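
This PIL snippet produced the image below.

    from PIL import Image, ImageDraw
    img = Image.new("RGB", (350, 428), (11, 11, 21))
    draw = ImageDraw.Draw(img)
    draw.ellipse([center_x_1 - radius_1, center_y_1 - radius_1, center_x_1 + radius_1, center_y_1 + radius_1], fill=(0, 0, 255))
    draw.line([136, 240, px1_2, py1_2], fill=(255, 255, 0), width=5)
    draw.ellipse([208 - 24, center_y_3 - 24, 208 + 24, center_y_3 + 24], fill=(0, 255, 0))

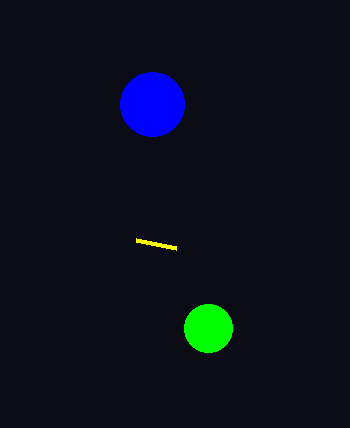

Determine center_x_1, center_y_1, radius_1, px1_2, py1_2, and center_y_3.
center_x_1 = 152; center_y_1 = 104; radius_1 = 32; px1_2 = 176; py1_2 = 248; center_y_3 = 328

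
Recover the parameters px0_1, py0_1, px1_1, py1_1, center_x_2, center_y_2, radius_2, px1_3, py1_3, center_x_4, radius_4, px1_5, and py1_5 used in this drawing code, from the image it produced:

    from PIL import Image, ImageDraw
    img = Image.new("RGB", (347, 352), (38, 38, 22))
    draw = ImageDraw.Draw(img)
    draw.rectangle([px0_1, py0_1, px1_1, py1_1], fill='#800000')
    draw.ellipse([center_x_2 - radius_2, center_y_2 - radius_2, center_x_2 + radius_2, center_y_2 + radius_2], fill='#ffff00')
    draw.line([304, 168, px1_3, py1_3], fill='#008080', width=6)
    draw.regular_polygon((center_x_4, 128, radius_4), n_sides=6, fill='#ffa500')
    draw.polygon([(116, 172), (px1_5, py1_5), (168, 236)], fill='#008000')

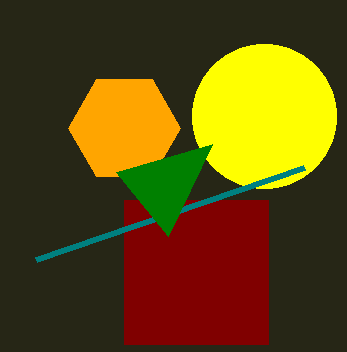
px0_1 = 124; py0_1 = 200; px1_1 = 268; py1_1 = 344; center_x_2 = 264; center_y_2 = 116; radius_2 = 72; px1_3 = 36; py1_3 = 260; center_x_4 = 124; radius_4 = 56; px1_5 = 212; py1_5 = 144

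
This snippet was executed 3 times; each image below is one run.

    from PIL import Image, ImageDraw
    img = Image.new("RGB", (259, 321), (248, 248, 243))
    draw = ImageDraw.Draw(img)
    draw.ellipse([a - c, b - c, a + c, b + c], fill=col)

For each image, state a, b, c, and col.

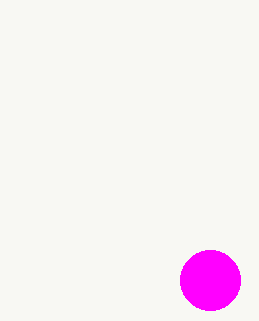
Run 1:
a = 210, b = 280, c = 30, col = 'magenta'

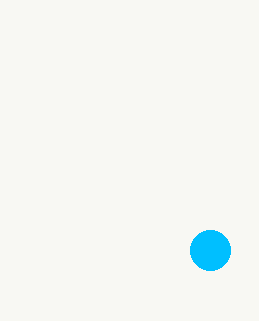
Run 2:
a = 210; b = 250; c = 20; col = 'deepskyblue'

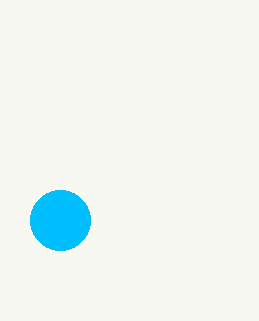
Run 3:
a = 60, b = 220, c = 30, col = 'deepskyblue'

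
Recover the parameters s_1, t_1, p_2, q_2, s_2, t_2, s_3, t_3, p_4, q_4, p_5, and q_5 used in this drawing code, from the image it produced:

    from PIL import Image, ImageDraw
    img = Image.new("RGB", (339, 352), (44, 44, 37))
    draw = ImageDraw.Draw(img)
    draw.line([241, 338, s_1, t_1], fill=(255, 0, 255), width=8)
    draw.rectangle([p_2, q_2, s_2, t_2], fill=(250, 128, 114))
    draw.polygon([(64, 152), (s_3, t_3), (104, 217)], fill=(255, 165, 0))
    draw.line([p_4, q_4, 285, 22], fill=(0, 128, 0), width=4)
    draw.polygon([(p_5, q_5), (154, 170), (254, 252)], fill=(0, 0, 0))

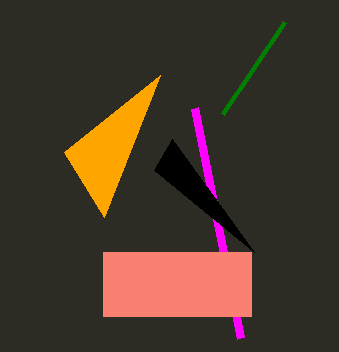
s_1 = 195, t_1 = 108, p_2 = 103, q_2 = 252, s_2 = 251, t_2 = 316, s_3 = 160, t_3 = 75, p_4 = 223, q_4 = 114, p_5 = 172, q_5 = 139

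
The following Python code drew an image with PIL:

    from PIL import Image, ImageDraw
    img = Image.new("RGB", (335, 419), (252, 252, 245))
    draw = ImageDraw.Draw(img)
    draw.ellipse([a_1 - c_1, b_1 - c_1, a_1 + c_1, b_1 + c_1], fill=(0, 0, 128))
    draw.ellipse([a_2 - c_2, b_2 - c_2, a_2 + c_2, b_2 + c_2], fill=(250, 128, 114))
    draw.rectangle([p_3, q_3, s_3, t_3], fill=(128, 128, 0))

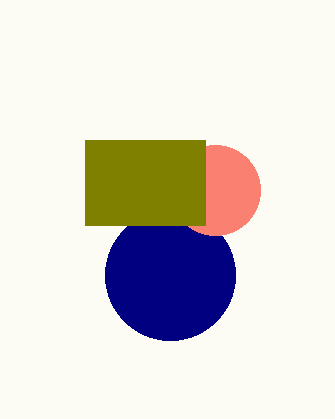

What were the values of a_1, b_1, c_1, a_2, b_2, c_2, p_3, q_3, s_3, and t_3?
a_1 = 170; b_1 = 275; c_1 = 65; a_2 = 215; b_2 = 190; c_2 = 45; p_3 = 85; q_3 = 140; s_3 = 205; t_3 = 225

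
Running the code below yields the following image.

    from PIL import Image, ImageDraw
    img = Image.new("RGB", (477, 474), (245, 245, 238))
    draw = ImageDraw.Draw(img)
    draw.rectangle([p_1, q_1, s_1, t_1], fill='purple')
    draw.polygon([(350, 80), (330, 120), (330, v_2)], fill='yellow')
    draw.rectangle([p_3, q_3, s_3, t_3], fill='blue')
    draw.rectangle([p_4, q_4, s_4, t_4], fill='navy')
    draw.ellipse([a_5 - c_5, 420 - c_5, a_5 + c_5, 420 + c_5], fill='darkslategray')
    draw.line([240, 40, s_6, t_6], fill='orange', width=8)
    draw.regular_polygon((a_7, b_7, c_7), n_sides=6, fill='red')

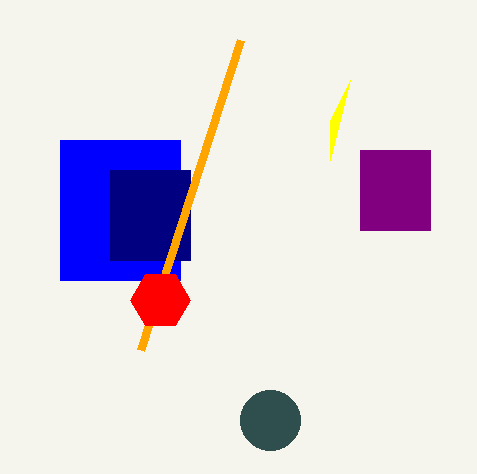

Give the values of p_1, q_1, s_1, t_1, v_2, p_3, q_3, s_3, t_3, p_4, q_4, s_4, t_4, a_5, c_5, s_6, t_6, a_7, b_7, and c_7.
p_1 = 360
q_1 = 150
s_1 = 430
t_1 = 230
v_2 = 160
p_3 = 60
q_3 = 140
s_3 = 180
t_3 = 280
p_4 = 110
q_4 = 170
s_4 = 190
t_4 = 260
a_5 = 270
c_5 = 30
s_6 = 140
t_6 = 350
a_7 = 160
b_7 = 300
c_7 = 30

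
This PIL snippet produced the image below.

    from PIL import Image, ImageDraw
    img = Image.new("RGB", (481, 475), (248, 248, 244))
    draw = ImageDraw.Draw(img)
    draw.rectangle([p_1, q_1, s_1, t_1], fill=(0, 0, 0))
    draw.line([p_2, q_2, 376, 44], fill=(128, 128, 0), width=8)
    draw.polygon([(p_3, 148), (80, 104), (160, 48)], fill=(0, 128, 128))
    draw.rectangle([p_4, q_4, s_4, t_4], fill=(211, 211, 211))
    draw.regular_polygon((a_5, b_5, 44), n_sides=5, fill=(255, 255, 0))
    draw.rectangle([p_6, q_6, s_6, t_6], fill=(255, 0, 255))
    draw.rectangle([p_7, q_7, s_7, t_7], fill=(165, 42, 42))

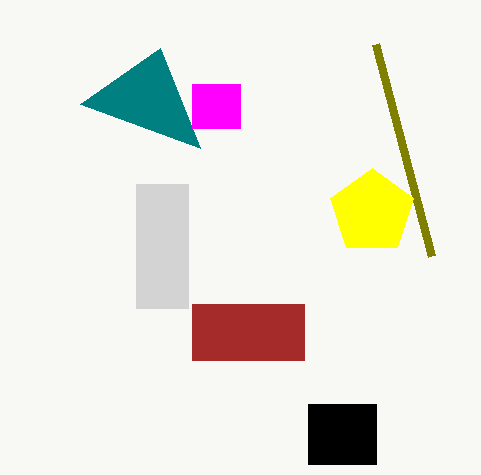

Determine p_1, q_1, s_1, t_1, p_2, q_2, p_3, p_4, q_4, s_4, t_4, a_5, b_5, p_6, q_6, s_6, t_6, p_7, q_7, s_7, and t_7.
p_1 = 308
q_1 = 404
s_1 = 376
t_1 = 464
p_2 = 432
q_2 = 256
p_3 = 200
p_4 = 136
q_4 = 184
s_4 = 188
t_4 = 308
a_5 = 372
b_5 = 212
p_6 = 192
q_6 = 84
s_6 = 240
t_6 = 128
p_7 = 192
q_7 = 304
s_7 = 304
t_7 = 360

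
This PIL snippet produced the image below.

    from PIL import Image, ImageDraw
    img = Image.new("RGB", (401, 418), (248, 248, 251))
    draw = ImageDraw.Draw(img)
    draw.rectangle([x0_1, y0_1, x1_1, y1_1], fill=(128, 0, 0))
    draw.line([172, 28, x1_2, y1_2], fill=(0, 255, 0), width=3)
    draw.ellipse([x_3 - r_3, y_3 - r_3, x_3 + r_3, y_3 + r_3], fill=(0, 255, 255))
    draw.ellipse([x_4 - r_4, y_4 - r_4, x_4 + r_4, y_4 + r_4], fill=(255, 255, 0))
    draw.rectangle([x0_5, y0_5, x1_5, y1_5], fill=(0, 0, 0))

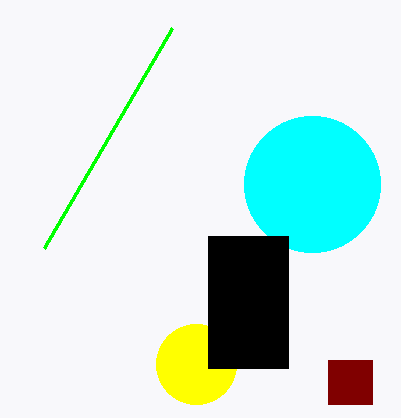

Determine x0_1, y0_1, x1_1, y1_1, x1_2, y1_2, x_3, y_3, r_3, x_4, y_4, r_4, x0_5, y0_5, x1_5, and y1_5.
x0_1 = 328
y0_1 = 360
x1_1 = 372
y1_1 = 404
x1_2 = 44
y1_2 = 248
x_3 = 312
y_3 = 184
r_3 = 68
x_4 = 196
y_4 = 364
r_4 = 40
x0_5 = 208
y0_5 = 236
x1_5 = 288
y1_5 = 368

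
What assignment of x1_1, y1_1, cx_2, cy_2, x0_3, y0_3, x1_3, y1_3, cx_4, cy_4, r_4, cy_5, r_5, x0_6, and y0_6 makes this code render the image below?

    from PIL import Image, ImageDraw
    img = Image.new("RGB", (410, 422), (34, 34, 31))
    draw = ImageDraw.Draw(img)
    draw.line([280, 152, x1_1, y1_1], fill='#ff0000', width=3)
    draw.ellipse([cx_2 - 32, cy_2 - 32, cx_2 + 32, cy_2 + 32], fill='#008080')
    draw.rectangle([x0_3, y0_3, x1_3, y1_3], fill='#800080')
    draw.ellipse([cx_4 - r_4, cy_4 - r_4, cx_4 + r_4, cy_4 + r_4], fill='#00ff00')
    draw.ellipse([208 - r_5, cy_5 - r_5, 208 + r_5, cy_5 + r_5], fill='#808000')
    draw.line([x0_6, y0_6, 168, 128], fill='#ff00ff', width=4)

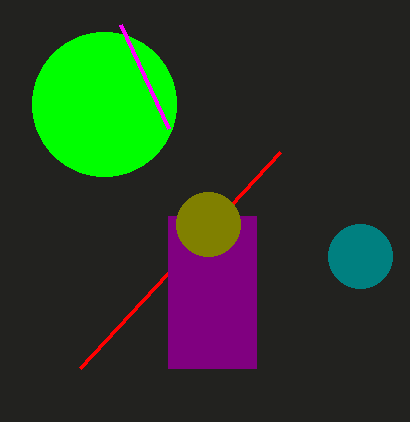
x1_1 = 80, y1_1 = 368, cx_2 = 360, cy_2 = 256, x0_3 = 168, y0_3 = 216, x1_3 = 256, y1_3 = 368, cx_4 = 104, cy_4 = 104, r_4 = 72, cy_5 = 224, r_5 = 32, x0_6 = 120, y0_6 = 24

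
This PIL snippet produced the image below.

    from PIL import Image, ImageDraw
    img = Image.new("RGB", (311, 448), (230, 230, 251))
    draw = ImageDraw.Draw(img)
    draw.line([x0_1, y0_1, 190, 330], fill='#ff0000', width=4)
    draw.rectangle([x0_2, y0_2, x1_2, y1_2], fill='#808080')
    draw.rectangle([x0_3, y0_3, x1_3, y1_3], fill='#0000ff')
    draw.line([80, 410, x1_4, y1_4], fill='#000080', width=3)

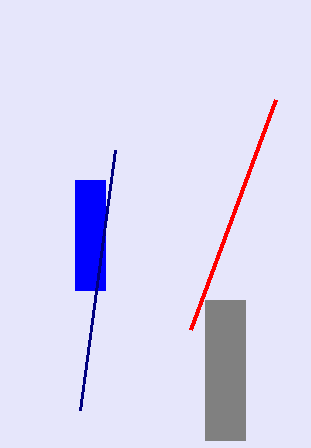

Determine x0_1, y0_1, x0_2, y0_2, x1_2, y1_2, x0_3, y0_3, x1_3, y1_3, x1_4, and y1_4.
x0_1 = 275; y0_1 = 100; x0_2 = 205; y0_2 = 300; x1_2 = 245; y1_2 = 440; x0_3 = 75; y0_3 = 180; x1_3 = 105; y1_3 = 290; x1_4 = 115; y1_4 = 150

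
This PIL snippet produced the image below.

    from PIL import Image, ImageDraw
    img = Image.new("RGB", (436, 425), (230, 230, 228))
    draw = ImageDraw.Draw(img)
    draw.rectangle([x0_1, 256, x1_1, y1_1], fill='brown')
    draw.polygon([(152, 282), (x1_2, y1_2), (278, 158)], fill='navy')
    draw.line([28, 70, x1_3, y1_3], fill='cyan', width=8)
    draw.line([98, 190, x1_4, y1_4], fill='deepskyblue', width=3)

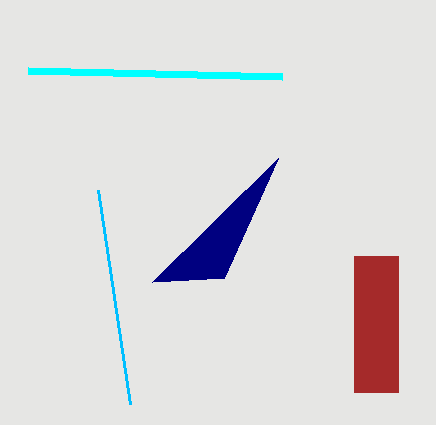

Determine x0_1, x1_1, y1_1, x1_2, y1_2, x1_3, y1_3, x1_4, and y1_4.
x0_1 = 354; x1_1 = 398; y1_1 = 392; x1_2 = 224; y1_2 = 278; x1_3 = 282; y1_3 = 76; x1_4 = 130; y1_4 = 404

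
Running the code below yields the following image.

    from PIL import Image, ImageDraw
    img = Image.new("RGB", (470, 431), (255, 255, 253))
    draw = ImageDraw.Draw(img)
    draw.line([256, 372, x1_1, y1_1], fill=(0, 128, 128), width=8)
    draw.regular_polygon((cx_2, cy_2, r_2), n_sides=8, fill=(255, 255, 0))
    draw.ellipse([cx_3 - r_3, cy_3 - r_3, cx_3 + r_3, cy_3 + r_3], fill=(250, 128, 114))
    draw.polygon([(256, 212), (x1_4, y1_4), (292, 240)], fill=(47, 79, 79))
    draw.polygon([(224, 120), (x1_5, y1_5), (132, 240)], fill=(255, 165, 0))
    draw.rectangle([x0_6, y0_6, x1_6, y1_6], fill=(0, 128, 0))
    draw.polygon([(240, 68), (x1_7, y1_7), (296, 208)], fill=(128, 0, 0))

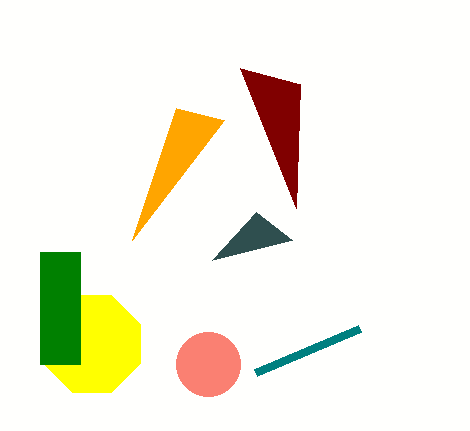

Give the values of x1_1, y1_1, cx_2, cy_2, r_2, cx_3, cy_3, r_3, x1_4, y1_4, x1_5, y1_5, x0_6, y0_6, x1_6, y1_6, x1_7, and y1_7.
x1_1 = 360, y1_1 = 328, cx_2 = 92, cy_2 = 344, r_2 = 52, cx_3 = 208, cy_3 = 364, r_3 = 32, x1_4 = 212, y1_4 = 260, x1_5 = 176, y1_5 = 108, x0_6 = 40, y0_6 = 252, x1_6 = 80, y1_6 = 364, x1_7 = 300, y1_7 = 84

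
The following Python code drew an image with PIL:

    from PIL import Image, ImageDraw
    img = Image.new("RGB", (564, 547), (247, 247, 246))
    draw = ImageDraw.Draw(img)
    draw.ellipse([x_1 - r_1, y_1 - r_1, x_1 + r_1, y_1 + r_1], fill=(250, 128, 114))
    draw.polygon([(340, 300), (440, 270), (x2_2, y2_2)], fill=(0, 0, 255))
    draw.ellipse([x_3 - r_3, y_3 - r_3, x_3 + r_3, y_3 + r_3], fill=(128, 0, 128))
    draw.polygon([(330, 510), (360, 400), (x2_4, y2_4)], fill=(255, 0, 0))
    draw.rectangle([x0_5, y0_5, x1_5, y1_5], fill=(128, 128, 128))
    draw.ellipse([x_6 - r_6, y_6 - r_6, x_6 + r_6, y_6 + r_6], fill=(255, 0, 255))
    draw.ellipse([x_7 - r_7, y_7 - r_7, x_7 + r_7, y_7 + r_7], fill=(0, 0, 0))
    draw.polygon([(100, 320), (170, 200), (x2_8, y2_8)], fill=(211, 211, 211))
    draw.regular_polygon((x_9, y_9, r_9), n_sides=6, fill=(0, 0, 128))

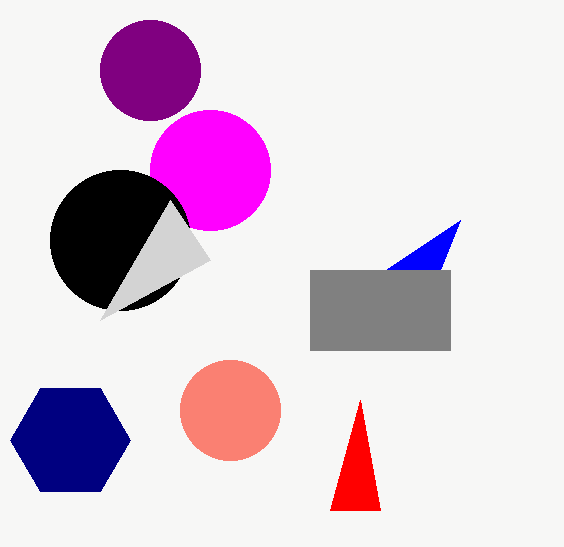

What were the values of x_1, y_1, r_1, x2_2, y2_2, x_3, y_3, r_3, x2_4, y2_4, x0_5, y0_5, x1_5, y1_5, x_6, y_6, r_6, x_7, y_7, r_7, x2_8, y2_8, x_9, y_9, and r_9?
x_1 = 230
y_1 = 410
r_1 = 50
x2_2 = 460
y2_2 = 220
x_3 = 150
y_3 = 70
r_3 = 50
x2_4 = 380
y2_4 = 510
x0_5 = 310
y0_5 = 270
x1_5 = 450
y1_5 = 350
x_6 = 210
y_6 = 170
r_6 = 60
x_7 = 120
y_7 = 240
r_7 = 70
x2_8 = 210
y2_8 = 260
x_9 = 70
y_9 = 440
r_9 = 60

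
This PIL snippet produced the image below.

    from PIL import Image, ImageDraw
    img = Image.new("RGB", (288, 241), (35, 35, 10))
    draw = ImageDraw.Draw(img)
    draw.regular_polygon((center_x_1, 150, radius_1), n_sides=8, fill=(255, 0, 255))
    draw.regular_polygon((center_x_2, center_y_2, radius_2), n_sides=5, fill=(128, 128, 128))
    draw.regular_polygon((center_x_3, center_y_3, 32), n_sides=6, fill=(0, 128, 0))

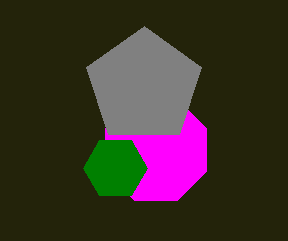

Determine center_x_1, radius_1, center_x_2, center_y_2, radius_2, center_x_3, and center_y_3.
center_x_1 = 156, radius_1 = 55, center_x_2 = 144, center_y_2 = 86, radius_2 = 60, center_x_3 = 115, center_y_3 = 168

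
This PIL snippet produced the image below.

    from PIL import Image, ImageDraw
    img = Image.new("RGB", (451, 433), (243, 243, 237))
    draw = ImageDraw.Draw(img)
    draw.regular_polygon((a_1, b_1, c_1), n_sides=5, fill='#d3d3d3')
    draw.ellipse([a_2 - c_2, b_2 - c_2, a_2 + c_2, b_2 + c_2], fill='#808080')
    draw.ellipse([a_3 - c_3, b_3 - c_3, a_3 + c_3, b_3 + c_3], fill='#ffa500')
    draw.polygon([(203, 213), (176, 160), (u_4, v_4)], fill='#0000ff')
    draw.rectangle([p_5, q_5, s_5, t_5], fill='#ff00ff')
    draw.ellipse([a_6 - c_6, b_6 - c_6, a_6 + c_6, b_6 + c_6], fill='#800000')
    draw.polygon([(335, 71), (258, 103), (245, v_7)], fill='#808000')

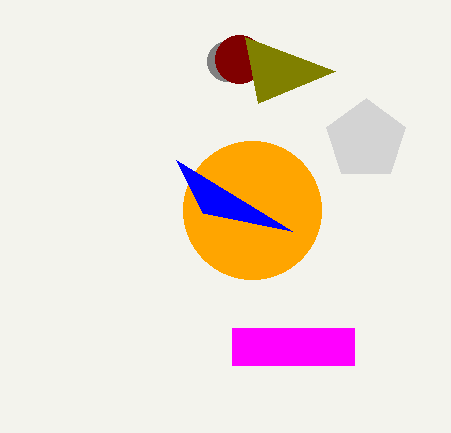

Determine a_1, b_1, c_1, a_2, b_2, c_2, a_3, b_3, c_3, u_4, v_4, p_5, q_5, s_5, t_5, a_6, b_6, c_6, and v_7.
a_1 = 366, b_1 = 140, c_1 = 42, a_2 = 227, b_2 = 61, c_2 = 20, a_3 = 252, b_3 = 210, c_3 = 69, u_4 = 292, v_4 = 231, p_5 = 232, q_5 = 328, s_5 = 354, t_5 = 365, a_6 = 239, b_6 = 59, c_6 = 24, v_7 = 37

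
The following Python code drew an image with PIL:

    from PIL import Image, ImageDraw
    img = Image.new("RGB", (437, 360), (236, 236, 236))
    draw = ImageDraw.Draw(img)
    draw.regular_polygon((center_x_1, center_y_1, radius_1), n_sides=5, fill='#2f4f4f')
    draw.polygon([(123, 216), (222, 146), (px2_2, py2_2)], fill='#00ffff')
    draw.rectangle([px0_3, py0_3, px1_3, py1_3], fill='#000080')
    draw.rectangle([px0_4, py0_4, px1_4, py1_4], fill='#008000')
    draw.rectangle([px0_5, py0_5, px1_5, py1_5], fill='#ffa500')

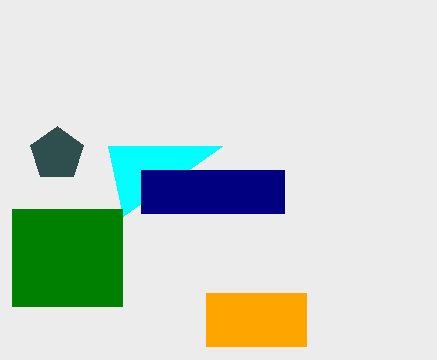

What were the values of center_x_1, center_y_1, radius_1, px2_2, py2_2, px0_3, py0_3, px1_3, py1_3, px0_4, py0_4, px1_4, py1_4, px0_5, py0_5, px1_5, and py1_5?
center_x_1 = 57
center_y_1 = 154
radius_1 = 28
px2_2 = 108
py2_2 = 146
px0_3 = 141
py0_3 = 170
px1_3 = 284
py1_3 = 213
px0_4 = 12
py0_4 = 209
px1_4 = 122
py1_4 = 306
px0_5 = 206
py0_5 = 293
px1_5 = 306
py1_5 = 346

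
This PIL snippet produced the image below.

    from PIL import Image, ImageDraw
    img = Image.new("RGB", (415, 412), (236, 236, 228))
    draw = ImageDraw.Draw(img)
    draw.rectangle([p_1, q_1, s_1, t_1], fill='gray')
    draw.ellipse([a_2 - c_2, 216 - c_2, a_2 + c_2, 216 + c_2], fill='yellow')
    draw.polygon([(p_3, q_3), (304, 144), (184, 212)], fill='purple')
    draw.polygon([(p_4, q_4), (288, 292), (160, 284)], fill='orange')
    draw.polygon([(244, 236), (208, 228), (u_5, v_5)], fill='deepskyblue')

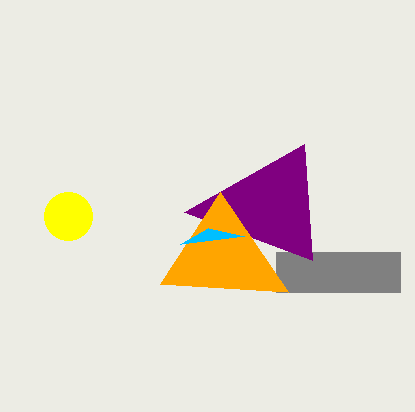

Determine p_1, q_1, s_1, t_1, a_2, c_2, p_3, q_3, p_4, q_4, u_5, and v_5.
p_1 = 276, q_1 = 252, s_1 = 400, t_1 = 292, a_2 = 68, c_2 = 24, p_3 = 312, q_3 = 260, p_4 = 220, q_4 = 192, u_5 = 180, v_5 = 244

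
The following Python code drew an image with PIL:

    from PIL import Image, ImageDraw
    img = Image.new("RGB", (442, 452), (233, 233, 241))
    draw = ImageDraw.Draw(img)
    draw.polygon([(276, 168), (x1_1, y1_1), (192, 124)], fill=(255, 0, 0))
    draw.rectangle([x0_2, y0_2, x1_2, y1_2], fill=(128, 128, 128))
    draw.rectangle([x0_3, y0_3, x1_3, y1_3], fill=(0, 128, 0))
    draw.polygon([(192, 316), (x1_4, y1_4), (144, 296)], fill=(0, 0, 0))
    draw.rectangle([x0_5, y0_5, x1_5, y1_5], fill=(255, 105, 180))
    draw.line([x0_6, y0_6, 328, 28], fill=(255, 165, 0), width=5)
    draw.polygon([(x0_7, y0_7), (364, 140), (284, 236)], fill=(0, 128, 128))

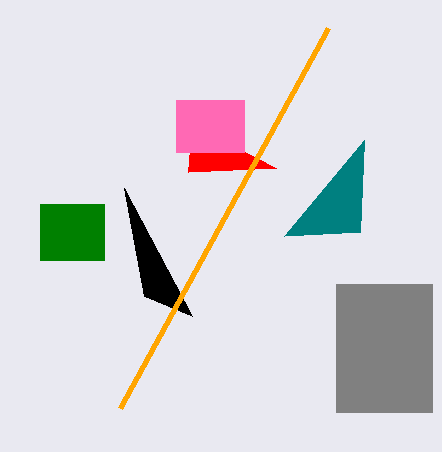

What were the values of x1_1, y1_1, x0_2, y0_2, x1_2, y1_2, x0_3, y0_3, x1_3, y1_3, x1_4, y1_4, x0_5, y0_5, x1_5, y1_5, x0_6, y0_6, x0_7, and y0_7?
x1_1 = 188
y1_1 = 172
x0_2 = 336
y0_2 = 284
x1_2 = 432
y1_2 = 412
x0_3 = 40
y0_3 = 204
x1_3 = 104
y1_3 = 260
x1_4 = 124
y1_4 = 188
x0_5 = 176
y0_5 = 100
x1_5 = 244
y1_5 = 152
x0_6 = 120
y0_6 = 408
x0_7 = 360
y0_7 = 232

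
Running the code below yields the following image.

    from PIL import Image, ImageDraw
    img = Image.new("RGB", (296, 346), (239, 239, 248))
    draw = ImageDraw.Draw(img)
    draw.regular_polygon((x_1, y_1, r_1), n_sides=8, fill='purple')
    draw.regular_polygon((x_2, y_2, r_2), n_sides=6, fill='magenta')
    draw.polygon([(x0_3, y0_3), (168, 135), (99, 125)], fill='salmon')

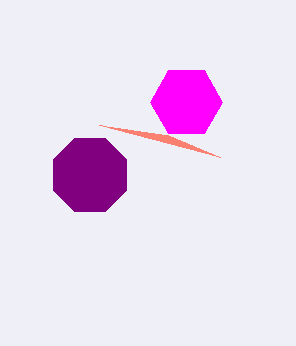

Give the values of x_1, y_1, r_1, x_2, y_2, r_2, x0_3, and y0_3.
x_1 = 90, y_1 = 175, r_1 = 40, x_2 = 186, y_2 = 102, r_2 = 36, x0_3 = 220, y0_3 = 157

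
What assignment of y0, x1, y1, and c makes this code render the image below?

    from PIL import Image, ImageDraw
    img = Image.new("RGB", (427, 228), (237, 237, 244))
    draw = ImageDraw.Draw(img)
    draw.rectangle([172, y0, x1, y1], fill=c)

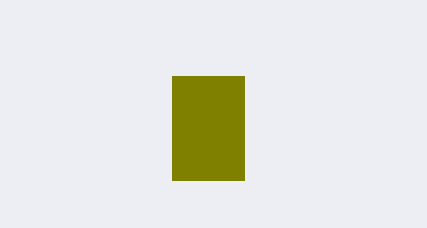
y0 = 76
x1 = 244
y1 = 180
c = 'olive'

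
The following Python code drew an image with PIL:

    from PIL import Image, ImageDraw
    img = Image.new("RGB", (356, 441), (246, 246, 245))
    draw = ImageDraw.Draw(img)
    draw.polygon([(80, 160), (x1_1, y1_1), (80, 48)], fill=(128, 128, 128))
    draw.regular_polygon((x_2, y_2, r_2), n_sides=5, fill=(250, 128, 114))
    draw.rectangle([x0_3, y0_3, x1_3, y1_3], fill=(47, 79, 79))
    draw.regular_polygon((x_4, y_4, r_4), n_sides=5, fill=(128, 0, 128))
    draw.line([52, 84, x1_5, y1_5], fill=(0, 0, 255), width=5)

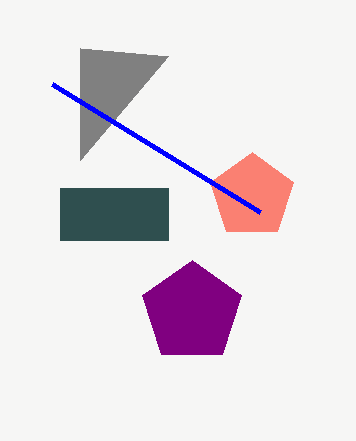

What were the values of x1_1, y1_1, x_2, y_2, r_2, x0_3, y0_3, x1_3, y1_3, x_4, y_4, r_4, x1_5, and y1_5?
x1_1 = 168, y1_1 = 56, x_2 = 252, y_2 = 196, r_2 = 44, x0_3 = 60, y0_3 = 188, x1_3 = 168, y1_3 = 240, x_4 = 192, y_4 = 312, r_4 = 52, x1_5 = 260, y1_5 = 212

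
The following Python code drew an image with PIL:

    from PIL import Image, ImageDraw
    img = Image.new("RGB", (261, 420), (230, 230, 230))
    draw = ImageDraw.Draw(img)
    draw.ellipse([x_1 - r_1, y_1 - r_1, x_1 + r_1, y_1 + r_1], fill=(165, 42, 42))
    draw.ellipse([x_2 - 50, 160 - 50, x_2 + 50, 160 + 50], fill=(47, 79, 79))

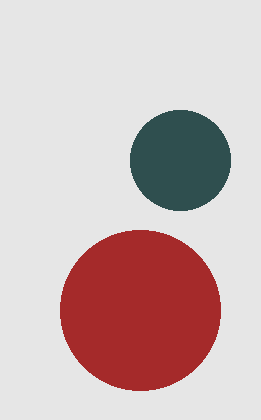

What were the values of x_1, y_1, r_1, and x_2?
x_1 = 140
y_1 = 310
r_1 = 80
x_2 = 180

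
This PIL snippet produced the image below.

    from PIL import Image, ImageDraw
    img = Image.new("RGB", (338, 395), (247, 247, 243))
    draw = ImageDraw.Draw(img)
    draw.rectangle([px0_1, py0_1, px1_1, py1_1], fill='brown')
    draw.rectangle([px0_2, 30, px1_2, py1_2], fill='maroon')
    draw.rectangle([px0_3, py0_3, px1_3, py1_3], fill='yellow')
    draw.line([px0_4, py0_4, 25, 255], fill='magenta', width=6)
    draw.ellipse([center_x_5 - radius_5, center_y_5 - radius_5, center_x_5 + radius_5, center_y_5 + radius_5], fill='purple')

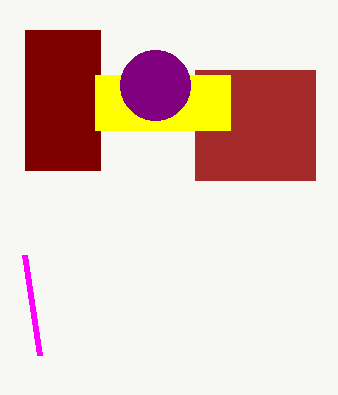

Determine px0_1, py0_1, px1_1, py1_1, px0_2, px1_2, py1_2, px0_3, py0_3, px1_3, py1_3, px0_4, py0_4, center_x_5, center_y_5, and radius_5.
px0_1 = 195
py0_1 = 70
px1_1 = 315
py1_1 = 180
px0_2 = 25
px1_2 = 100
py1_2 = 170
px0_3 = 95
py0_3 = 75
px1_3 = 230
py1_3 = 130
px0_4 = 40
py0_4 = 355
center_x_5 = 155
center_y_5 = 85
radius_5 = 35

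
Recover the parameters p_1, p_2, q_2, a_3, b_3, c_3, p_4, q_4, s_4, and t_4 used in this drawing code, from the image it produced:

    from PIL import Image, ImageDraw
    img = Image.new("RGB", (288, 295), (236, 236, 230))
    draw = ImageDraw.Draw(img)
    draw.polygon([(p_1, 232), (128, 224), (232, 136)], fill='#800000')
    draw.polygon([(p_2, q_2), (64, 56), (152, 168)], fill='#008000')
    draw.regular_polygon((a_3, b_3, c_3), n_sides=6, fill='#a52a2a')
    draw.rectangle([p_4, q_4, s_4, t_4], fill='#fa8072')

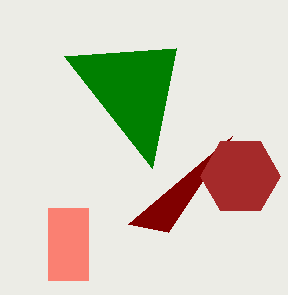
p_1 = 168, p_2 = 176, q_2 = 48, a_3 = 240, b_3 = 176, c_3 = 40, p_4 = 48, q_4 = 208, s_4 = 88, t_4 = 280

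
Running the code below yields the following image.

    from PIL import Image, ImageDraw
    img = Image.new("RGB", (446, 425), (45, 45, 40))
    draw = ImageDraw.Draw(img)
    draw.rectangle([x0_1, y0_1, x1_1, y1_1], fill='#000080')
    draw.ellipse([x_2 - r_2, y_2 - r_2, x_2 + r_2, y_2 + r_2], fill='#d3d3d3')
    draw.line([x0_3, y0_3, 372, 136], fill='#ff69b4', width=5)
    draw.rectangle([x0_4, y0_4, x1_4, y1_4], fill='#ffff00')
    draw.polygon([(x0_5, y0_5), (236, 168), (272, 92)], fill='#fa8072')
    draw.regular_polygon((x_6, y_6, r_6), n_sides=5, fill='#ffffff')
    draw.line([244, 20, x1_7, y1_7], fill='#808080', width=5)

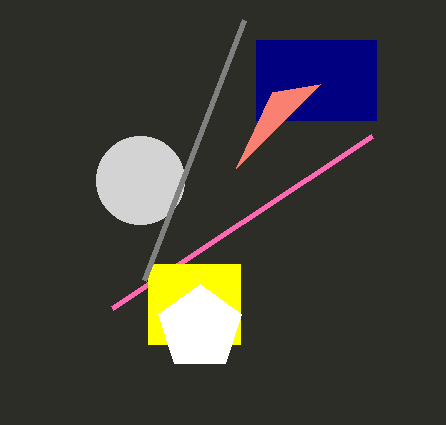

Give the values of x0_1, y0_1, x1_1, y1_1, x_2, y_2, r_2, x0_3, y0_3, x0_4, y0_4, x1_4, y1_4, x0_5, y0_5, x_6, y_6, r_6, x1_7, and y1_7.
x0_1 = 256; y0_1 = 40; x1_1 = 376; y1_1 = 120; x_2 = 140; y_2 = 180; r_2 = 44; x0_3 = 112; y0_3 = 308; x0_4 = 148; y0_4 = 264; x1_4 = 240; y1_4 = 344; x0_5 = 320; y0_5 = 84; x_6 = 200; y_6 = 328; r_6 = 44; x1_7 = 144; y1_7 = 280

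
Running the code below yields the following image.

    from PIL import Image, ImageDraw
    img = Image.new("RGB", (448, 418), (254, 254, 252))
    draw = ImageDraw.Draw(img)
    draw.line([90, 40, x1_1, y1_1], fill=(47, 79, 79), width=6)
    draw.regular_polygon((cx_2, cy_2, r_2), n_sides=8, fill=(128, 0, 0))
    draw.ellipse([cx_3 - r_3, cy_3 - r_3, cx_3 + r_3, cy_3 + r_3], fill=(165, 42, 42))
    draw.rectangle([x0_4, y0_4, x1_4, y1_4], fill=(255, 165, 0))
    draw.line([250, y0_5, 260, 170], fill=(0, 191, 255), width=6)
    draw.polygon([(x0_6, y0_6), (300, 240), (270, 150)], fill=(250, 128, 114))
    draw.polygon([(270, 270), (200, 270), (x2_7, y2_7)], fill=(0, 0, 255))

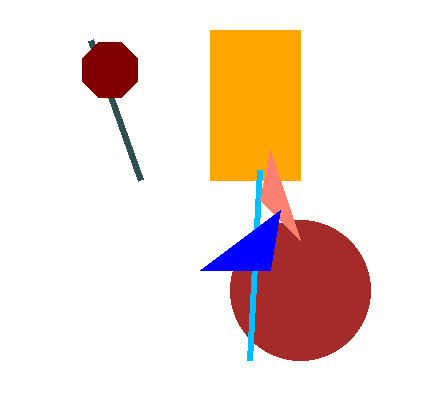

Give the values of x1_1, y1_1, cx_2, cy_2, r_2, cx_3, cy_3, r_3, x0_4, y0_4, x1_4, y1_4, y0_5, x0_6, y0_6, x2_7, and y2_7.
x1_1 = 140
y1_1 = 180
cx_2 = 110
cy_2 = 70
r_2 = 30
cx_3 = 300
cy_3 = 290
r_3 = 70
x0_4 = 210
y0_4 = 30
x1_4 = 300
y1_4 = 180
y0_5 = 360
x0_6 = 260
y0_6 = 200
x2_7 = 280
y2_7 = 210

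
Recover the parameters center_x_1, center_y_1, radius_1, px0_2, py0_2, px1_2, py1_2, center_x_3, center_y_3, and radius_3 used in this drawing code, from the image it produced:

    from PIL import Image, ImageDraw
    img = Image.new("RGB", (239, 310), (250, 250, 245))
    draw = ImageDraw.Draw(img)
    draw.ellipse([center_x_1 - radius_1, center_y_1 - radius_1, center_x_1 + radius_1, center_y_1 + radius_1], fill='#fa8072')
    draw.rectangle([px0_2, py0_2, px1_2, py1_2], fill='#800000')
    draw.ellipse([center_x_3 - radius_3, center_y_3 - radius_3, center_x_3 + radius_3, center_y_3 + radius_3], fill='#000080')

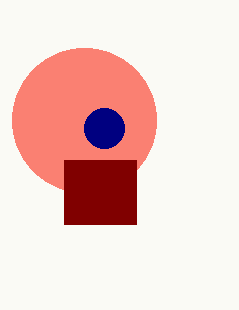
center_x_1 = 84, center_y_1 = 120, radius_1 = 72, px0_2 = 64, py0_2 = 160, px1_2 = 136, py1_2 = 224, center_x_3 = 104, center_y_3 = 128, radius_3 = 20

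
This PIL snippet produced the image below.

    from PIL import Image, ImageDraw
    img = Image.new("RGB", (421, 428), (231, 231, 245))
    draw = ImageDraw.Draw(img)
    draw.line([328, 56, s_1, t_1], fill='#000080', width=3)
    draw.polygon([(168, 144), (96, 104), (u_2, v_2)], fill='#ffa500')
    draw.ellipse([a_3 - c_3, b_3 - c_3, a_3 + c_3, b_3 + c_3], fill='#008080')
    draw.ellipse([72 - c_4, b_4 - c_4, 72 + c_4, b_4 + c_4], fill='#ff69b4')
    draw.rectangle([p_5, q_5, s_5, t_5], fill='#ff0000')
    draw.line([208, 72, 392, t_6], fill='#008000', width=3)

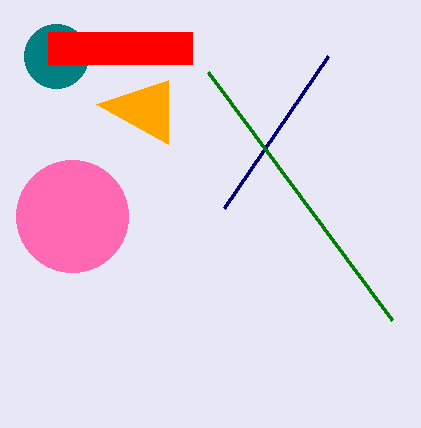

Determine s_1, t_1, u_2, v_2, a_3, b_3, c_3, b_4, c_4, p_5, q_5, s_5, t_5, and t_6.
s_1 = 224; t_1 = 208; u_2 = 168; v_2 = 80; a_3 = 56; b_3 = 56; c_3 = 32; b_4 = 216; c_4 = 56; p_5 = 48; q_5 = 32; s_5 = 192; t_5 = 64; t_6 = 320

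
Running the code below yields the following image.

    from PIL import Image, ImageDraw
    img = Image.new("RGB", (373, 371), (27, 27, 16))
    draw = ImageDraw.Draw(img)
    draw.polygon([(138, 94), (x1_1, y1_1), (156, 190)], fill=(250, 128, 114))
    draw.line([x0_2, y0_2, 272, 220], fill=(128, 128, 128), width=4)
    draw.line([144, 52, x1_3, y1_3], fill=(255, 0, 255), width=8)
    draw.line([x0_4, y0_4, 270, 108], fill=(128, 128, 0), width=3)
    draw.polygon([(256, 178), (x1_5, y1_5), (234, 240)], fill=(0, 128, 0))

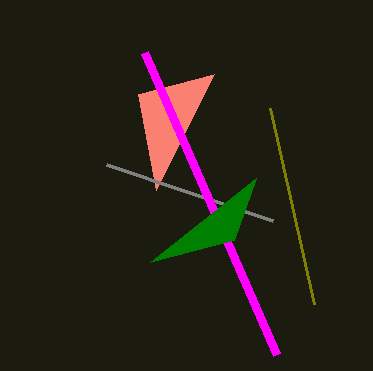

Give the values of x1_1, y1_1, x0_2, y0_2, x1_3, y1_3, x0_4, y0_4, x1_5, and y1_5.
x1_1 = 214; y1_1 = 74; x0_2 = 106; y0_2 = 164; x1_3 = 276; y1_3 = 354; x0_4 = 314; y0_4 = 304; x1_5 = 150; y1_5 = 262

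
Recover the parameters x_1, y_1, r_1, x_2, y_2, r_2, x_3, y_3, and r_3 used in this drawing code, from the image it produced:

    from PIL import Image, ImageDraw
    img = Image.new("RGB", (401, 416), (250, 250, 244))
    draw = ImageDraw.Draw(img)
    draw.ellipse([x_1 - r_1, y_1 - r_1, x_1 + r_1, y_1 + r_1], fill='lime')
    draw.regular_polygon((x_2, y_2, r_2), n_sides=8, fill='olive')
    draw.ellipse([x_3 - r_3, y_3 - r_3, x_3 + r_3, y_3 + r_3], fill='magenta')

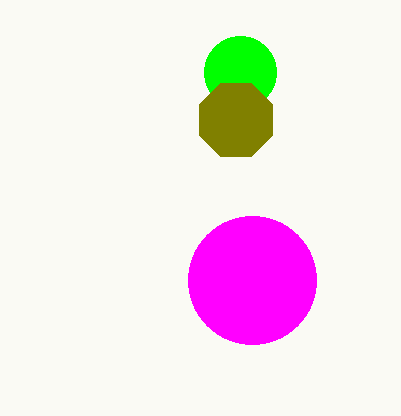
x_1 = 240; y_1 = 72; r_1 = 36; x_2 = 236; y_2 = 120; r_2 = 40; x_3 = 252; y_3 = 280; r_3 = 64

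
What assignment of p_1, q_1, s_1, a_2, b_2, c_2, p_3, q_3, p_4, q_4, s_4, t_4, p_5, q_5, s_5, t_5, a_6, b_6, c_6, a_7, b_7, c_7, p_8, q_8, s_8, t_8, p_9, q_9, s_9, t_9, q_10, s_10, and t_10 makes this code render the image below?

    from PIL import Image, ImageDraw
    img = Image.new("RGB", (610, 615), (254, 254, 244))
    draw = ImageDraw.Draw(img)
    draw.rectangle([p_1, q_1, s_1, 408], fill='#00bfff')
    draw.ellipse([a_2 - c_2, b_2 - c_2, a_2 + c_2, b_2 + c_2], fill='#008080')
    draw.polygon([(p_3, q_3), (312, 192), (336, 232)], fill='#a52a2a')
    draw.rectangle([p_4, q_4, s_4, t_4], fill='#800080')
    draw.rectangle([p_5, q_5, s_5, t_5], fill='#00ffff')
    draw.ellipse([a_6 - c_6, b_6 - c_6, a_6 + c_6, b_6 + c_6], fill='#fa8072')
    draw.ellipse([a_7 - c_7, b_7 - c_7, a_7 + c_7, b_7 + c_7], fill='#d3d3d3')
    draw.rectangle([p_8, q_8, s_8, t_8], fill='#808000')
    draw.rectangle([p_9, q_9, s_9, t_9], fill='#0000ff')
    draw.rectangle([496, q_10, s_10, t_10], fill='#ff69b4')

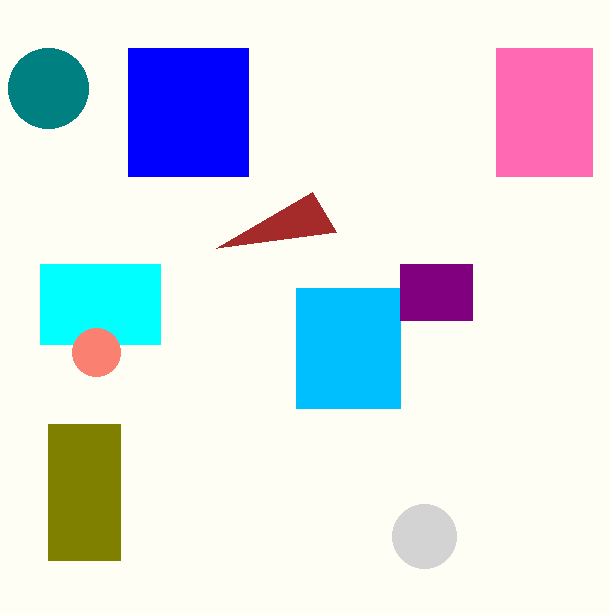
p_1 = 296, q_1 = 288, s_1 = 400, a_2 = 48, b_2 = 88, c_2 = 40, p_3 = 216, q_3 = 248, p_4 = 400, q_4 = 264, s_4 = 472, t_4 = 320, p_5 = 40, q_5 = 264, s_5 = 160, t_5 = 344, a_6 = 96, b_6 = 352, c_6 = 24, a_7 = 424, b_7 = 536, c_7 = 32, p_8 = 48, q_8 = 424, s_8 = 120, t_8 = 560, p_9 = 128, q_9 = 48, s_9 = 248, t_9 = 176, q_10 = 48, s_10 = 592, t_10 = 176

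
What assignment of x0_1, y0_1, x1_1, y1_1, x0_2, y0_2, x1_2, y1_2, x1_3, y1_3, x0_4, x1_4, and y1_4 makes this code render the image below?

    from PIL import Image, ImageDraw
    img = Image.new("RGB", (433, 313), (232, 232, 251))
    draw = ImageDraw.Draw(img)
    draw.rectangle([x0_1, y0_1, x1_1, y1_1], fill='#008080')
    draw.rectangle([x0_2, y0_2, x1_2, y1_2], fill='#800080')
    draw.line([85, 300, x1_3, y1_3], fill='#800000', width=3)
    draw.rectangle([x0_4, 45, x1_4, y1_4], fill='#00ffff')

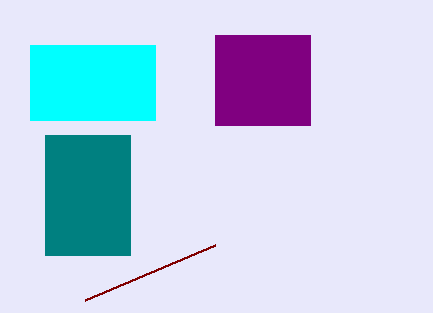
x0_1 = 45
y0_1 = 135
x1_1 = 130
y1_1 = 255
x0_2 = 215
y0_2 = 35
x1_2 = 310
y1_2 = 125
x1_3 = 215
y1_3 = 245
x0_4 = 30
x1_4 = 155
y1_4 = 120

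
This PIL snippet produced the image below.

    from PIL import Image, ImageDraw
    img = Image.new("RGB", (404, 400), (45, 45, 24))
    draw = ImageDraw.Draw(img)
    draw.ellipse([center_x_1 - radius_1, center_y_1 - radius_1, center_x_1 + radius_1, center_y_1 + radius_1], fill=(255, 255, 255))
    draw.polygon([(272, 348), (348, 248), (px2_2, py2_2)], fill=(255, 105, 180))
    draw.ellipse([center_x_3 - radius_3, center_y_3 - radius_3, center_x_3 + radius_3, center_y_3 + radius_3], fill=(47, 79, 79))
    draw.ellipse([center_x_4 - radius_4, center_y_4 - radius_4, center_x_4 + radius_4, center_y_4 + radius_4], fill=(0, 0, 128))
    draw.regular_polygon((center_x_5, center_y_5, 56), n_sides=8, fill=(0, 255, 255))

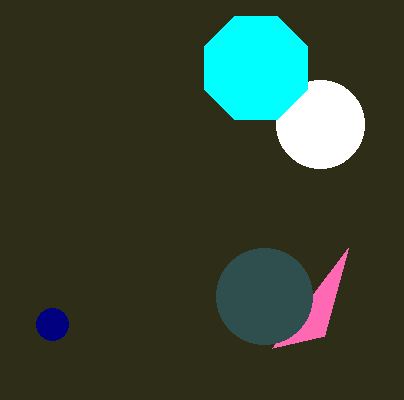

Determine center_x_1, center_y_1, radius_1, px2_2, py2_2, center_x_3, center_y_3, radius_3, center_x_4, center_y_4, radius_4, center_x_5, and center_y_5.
center_x_1 = 320, center_y_1 = 124, radius_1 = 44, px2_2 = 324, py2_2 = 336, center_x_3 = 264, center_y_3 = 296, radius_3 = 48, center_x_4 = 52, center_y_4 = 324, radius_4 = 16, center_x_5 = 256, center_y_5 = 68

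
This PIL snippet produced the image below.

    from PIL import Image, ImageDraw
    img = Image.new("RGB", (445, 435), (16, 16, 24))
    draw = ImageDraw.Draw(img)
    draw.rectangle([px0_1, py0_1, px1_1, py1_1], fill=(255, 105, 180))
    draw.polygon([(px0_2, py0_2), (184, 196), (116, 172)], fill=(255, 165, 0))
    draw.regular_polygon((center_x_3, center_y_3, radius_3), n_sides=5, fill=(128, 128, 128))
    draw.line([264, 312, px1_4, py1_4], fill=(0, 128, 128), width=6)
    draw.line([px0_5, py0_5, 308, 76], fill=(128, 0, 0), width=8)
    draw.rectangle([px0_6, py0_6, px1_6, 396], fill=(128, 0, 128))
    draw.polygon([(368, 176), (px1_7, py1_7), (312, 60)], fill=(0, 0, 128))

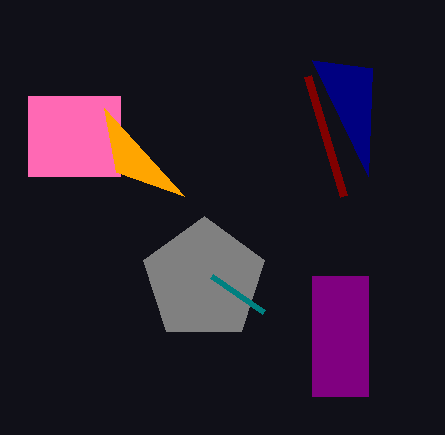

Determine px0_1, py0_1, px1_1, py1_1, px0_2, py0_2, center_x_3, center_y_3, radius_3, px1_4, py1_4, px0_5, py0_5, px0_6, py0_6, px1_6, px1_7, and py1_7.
px0_1 = 28
py0_1 = 96
px1_1 = 120
py1_1 = 176
px0_2 = 104
py0_2 = 108
center_x_3 = 204
center_y_3 = 280
radius_3 = 64
px1_4 = 212
py1_4 = 276
px0_5 = 344
py0_5 = 196
px0_6 = 312
py0_6 = 276
px1_6 = 368
px1_7 = 372
py1_7 = 68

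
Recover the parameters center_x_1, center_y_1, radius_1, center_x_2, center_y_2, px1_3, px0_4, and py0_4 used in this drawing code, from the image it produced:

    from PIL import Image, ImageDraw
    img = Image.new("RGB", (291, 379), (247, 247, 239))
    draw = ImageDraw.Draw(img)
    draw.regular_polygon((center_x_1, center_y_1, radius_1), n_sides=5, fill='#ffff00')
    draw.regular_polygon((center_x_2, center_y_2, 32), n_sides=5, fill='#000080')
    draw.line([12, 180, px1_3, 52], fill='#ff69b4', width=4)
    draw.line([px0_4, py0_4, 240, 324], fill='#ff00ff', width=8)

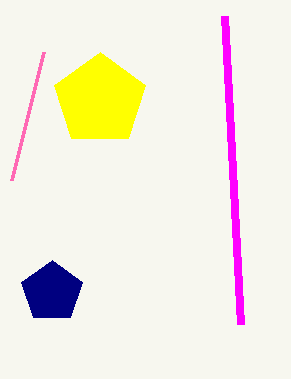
center_x_1 = 100
center_y_1 = 100
radius_1 = 48
center_x_2 = 52
center_y_2 = 292
px1_3 = 44
px0_4 = 224
py0_4 = 16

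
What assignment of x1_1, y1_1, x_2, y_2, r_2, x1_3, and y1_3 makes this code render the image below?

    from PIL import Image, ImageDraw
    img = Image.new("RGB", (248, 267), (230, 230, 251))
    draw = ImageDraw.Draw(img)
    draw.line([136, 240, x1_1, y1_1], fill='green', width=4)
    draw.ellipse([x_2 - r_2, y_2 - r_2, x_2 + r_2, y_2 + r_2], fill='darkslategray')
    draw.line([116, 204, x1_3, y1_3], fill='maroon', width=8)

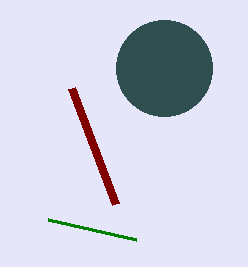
x1_1 = 48, y1_1 = 220, x_2 = 164, y_2 = 68, r_2 = 48, x1_3 = 72, y1_3 = 88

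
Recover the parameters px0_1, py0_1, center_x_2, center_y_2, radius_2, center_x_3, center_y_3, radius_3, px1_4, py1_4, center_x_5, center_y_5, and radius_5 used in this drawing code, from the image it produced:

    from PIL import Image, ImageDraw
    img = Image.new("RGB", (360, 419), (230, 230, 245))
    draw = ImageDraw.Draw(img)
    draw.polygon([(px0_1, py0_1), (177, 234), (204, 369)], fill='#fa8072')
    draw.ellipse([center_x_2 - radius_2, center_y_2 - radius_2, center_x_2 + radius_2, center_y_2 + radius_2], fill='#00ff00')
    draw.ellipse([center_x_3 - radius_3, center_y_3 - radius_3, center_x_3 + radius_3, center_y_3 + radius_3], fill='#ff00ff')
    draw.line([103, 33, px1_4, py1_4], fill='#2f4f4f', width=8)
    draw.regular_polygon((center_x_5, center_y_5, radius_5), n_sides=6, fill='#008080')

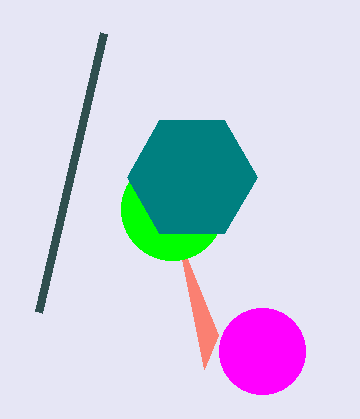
px0_1 = 218
py0_1 = 335
center_x_2 = 172
center_y_2 = 209
radius_2 = 51
center_x_3 = 262
center_y_3 = 351
radius_3 = 43
px1_4 = 38
py1_4 = 312
center_x_5 = 192
center_y_5 = 177
radius_5 = 65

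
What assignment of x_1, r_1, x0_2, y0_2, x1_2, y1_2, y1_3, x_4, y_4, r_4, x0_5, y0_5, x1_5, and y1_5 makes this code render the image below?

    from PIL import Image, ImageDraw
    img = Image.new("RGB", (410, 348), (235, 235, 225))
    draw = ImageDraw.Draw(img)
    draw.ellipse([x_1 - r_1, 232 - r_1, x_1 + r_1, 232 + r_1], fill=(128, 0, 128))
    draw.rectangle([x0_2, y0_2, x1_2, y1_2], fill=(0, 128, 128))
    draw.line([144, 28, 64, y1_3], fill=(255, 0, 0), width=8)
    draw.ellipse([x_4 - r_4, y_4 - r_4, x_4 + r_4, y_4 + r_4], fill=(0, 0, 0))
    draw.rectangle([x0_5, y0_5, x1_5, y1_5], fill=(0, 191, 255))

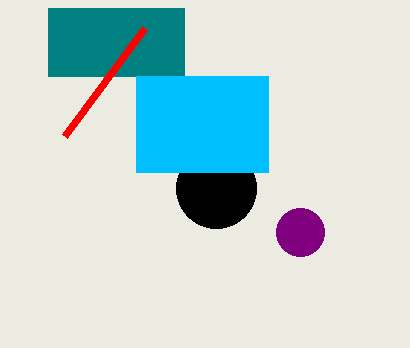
x_1 = 300
r_1 = 24
x0_2 = 48
y0_2 = 8
x1_2 = 184
y1_2 = 76
y1_3 = 136
x_4 = 216
y_4 = 188
r_4 = 40
x0_5 = 136
y0_5 = 76
x1_5 = 268
y1_5 = 172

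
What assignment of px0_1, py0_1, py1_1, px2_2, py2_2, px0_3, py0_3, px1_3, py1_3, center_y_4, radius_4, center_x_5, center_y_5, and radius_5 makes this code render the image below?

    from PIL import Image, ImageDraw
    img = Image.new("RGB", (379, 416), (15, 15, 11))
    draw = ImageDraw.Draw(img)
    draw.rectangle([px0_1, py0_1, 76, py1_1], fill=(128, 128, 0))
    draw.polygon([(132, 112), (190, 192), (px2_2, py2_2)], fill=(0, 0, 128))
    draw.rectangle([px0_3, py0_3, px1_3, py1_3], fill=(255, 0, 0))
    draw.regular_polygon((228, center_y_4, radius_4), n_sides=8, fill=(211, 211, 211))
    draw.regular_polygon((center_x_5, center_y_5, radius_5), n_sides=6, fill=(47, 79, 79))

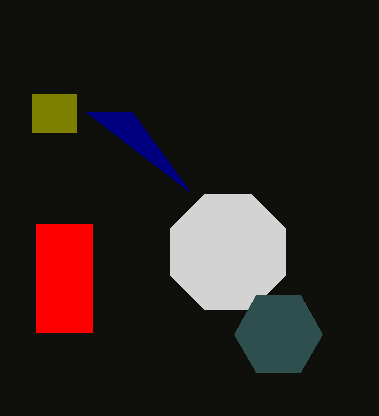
px0_1 = 32, py0_1 = 94, py1_1 = 132, px2_2 = 86, py2_2 = 112, px0_3 = 36, py0_3 = 224, px1_3 = 92, py1_3 = 332, center_y_4 = 252, radius_4 = 62, center_x_5 = 278, center_y_5 = 334, radius_5 = 44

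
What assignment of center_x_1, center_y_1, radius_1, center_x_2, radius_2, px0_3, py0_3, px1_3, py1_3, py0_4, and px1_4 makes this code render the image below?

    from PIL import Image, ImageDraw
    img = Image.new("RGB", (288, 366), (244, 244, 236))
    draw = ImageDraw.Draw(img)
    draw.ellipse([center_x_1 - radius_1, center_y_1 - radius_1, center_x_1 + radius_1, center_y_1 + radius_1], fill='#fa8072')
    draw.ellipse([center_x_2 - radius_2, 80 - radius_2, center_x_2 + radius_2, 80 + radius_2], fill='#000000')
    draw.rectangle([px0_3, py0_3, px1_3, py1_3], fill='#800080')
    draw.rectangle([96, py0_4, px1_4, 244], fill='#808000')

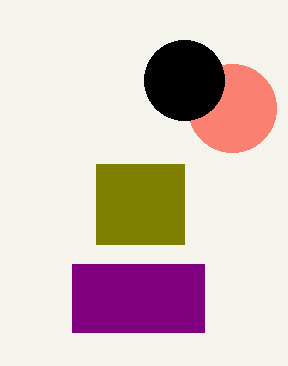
center_x_1 = 232; center_y_1 = 108; radius_1 = 44; center_x_2 = 184; radius_2 = 40; px0_3 = 72; py0_3 = 264; px1_3 = 204; py1_3 = 332; py0_4 = 164; px1_4 = 184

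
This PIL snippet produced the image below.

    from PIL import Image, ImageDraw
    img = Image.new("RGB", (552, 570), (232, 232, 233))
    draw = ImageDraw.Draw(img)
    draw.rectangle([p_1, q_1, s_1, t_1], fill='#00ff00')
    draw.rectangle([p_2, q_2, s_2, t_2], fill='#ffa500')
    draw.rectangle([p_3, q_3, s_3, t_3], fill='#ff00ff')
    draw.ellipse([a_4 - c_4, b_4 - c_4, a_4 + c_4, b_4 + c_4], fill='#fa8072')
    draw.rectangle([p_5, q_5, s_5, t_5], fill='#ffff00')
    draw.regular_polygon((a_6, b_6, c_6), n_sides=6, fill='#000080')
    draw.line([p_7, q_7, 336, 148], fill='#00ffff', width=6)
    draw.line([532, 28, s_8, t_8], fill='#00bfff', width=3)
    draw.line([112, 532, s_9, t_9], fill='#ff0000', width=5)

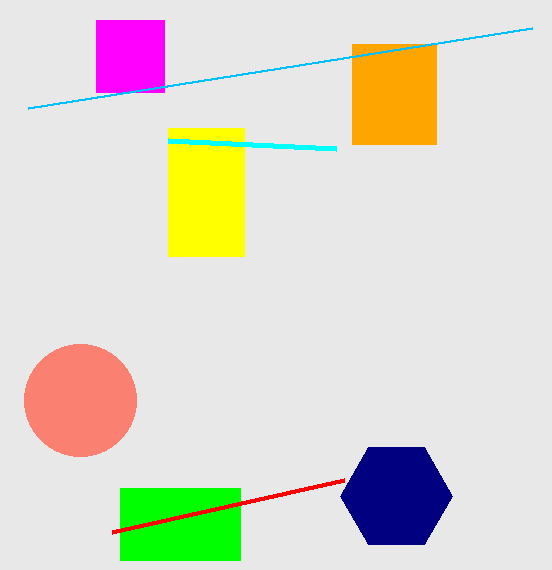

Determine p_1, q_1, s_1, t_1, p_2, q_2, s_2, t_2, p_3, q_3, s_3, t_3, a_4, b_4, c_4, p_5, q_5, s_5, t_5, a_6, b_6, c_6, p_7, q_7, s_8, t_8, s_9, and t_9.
p_1 = 120, q_1 = 488, s_1 = 240, t_1 = 560, p_2 = 352, q_2 = 44, s_2 = 436, t_2 = 144, p_3 = 96, q_3 = 20, s_3 = 164, t_3 = 92, a_4 = 80, b_4 = 400, c_4 = 56, p_5 = 168, q_5 = 128, s_5 = 244, t_5 = 256, a_6 = 396, b_6 = 496, c_6 = 56, p_7 = 168, q_7 = 140, s_8 = 28, t_8 = 108, s_9 = 344, t_9 = 480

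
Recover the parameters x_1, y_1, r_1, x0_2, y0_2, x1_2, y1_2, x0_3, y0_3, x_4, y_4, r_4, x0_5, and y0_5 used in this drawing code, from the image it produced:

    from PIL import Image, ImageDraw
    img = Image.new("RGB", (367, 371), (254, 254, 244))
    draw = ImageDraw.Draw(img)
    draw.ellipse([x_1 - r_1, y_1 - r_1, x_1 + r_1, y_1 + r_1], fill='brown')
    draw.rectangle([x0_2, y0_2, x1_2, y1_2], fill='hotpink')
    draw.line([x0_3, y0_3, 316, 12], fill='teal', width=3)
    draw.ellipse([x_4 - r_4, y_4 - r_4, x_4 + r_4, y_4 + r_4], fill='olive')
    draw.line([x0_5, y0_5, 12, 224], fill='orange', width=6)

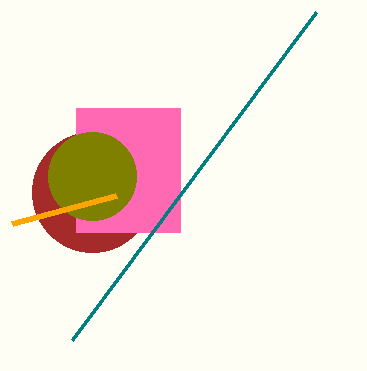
x_1 = 92, y_1 = 192, r_1 = 60, x0_2 = 76, y0_2 = 108, x1_2 = 180, y1_2 = 232, x0_3 = 72, y0_3 = 340, x_4 = 92, y_4 = 176, r_4 = 44, x0_5 = 116, y0_5 = 196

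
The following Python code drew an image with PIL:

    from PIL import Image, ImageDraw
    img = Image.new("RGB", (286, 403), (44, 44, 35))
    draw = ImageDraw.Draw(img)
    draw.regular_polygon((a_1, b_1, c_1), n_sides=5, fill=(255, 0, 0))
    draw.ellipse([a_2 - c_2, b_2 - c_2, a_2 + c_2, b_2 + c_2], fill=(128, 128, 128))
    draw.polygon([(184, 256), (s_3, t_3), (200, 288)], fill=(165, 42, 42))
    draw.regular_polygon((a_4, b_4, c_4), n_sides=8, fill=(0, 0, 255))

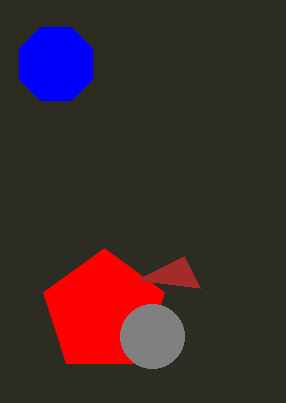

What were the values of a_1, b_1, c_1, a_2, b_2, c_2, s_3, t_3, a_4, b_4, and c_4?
a_1 = 104; b_1 = 312; c_1 = 64; a_2 = 152; b_2 = 336; c_2 = 32; s_3 = 136; t_3 = 280; a_4 = 56; b_4 = 64; c_4 = 40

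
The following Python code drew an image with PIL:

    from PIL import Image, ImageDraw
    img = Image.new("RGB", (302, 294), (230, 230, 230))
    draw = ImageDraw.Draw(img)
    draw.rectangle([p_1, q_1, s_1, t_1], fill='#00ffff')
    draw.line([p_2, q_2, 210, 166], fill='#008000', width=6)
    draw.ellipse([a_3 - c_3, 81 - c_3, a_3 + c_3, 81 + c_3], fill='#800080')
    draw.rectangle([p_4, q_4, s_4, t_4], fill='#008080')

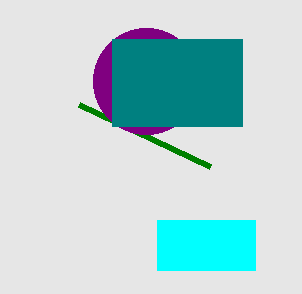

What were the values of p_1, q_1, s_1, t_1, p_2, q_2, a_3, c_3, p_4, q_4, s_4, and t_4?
p_1 = 157, q_1 = 220, s_1 = 255, t_1 = 270, p_2 = 79, q_2 = 104, a_3 = 146, c_3 = 53, p_4 = 112, q_4 = 39, s_4 = 242, t_4 = 126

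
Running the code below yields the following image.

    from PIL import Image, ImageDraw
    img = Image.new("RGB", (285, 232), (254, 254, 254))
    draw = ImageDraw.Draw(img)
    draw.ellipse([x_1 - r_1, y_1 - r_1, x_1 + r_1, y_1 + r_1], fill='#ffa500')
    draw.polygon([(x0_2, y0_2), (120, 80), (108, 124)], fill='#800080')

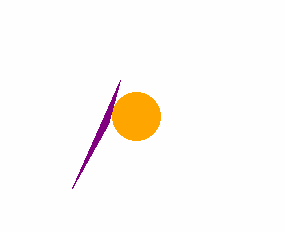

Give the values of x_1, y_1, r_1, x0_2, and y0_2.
x_1 = 136, y_1 = 116, r_1 = 24, x0_2 = 72, y0_2 = 188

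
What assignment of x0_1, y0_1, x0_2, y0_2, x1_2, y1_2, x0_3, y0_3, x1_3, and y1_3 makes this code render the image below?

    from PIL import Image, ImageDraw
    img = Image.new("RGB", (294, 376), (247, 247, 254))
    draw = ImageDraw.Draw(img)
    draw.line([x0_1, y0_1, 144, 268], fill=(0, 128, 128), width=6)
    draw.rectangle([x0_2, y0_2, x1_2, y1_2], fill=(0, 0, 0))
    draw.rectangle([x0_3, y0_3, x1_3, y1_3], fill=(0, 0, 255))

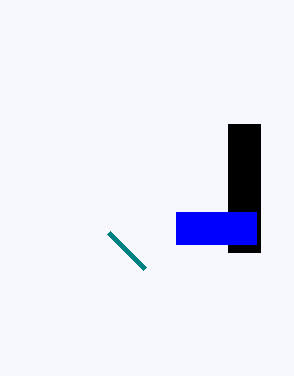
x0_1 = 108
y0_1 = 232
x0_2 = 228
y0_2 = 124
x1_2 = 260
y1_2 = 252
x0_3 = 176
y0_3 = 212
x1_3 = 256
y1_3 = 244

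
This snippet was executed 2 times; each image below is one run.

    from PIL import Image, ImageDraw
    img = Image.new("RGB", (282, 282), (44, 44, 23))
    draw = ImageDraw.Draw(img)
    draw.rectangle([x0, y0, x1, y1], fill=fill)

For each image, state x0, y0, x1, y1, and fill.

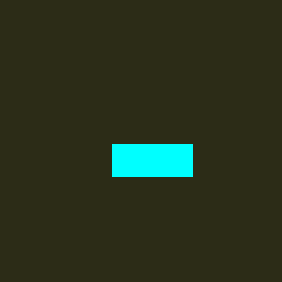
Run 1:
x0 = 112, y0 = 144, x1 = 192, y1 = 176, fill = 'cyan'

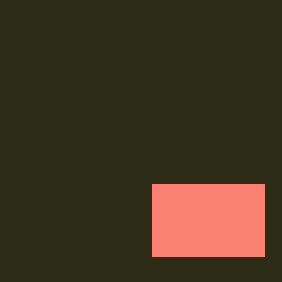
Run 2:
x0 = 152, y0 = 184, x1 = 264, y1 = 256, fill = 'salmon'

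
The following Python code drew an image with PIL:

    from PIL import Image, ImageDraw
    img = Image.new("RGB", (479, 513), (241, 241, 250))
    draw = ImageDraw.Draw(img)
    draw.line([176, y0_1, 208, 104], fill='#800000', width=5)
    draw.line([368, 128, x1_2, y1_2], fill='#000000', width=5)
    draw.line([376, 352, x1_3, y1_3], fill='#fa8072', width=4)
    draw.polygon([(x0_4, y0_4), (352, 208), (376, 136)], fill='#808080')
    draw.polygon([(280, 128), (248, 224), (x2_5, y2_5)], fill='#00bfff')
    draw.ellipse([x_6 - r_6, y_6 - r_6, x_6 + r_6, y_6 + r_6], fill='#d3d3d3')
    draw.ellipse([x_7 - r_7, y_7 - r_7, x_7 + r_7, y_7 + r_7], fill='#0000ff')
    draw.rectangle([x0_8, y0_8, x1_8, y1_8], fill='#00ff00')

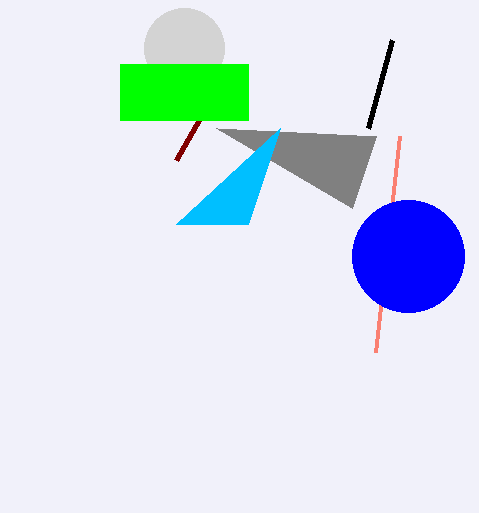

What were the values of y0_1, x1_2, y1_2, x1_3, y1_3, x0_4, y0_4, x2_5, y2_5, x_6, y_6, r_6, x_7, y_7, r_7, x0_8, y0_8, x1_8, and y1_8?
y0_1 = 160; x1_2 = 392; y1_2 = 40; x1_3 = 400; y1_3 = 136; x0_4 = 216; y0_4 = 128; x2_5 = 176; y2_5 = 224; x_6 = 184; y_6 = 48; r_6 = 40; x_7 = 408; y_7 = 256; r_7 = 56; x0_8 = 120; y0_8 = 64; x1_8 = 248; y1_8 = 120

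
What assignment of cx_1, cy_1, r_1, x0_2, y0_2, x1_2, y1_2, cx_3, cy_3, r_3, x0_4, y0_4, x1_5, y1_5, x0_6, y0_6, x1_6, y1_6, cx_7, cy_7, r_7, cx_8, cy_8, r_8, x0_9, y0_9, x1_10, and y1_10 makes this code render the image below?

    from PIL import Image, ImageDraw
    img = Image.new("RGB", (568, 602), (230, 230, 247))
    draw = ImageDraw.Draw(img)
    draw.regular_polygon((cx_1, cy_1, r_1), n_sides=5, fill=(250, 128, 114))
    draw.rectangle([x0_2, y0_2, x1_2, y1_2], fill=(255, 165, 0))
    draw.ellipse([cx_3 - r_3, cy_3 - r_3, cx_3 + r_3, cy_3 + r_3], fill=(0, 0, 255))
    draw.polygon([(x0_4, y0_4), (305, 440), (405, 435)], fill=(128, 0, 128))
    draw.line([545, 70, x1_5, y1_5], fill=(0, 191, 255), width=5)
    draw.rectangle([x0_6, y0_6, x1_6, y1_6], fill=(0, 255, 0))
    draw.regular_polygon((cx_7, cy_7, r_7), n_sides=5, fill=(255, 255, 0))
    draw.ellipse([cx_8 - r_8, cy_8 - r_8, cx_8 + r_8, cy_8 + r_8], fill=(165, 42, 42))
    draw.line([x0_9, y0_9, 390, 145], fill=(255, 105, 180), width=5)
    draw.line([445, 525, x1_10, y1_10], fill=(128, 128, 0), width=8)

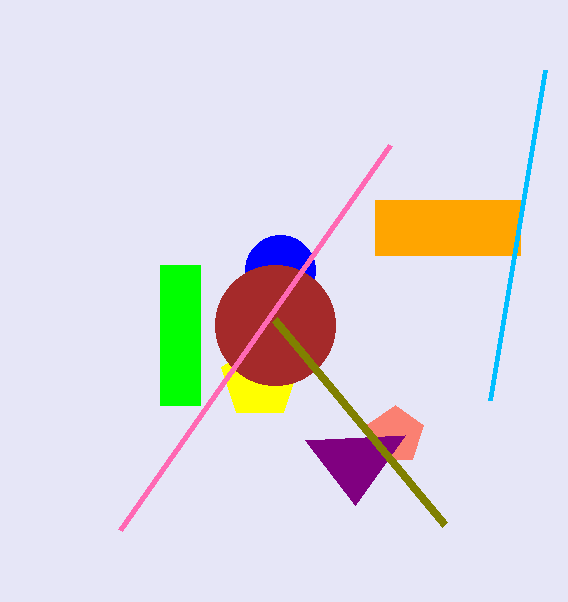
cx_1 = 395, cy_1 = 435, r_1 = 30, x0_2 = 375, y0_2 = 200, x1_2 = 520, y1_2 = 255, cx_3 = 280, cy_3 = 270, r_3 = 35, x0_4 = 355, y0_4 = 505, x1_5 = 490, y1_5 = 400, x0_6 = 160, y0_6 = 265, x1_6 = 200, y1_6 = 405, cx_7 = 260, cy_7 = 380, r_7 = 40, cx_8 = 275, cy_8 = 325, r_8 = 60, x0_9 = 120, y0_9 = 530, x1_10 = 275, y1_10 = 320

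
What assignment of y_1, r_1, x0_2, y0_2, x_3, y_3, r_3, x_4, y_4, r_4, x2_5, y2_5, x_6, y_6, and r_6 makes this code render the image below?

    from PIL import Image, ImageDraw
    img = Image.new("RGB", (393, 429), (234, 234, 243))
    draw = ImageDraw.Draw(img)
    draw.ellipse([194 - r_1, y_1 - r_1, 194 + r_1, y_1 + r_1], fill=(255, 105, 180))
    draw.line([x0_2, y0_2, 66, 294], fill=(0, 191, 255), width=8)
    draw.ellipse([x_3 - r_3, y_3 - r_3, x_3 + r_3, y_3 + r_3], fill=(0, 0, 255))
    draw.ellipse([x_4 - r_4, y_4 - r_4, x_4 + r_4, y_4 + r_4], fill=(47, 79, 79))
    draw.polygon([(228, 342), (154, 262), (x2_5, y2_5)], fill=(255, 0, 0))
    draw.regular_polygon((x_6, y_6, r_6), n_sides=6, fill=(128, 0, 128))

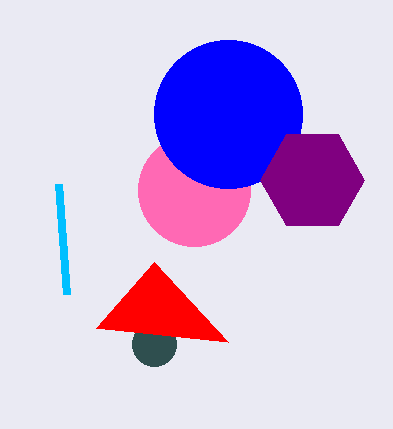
y_1 = 190; r_1 = 56; x0_2 = 58; y0_2 = 184; x_3 = 228; y_3 = 114; r_3 = 74; x_4 = 154; y_4 = 344; r_4 = 22; x2_5 = 96; y2_5 = 328; x_6 = 312; y_6 = 180; r_6 = 52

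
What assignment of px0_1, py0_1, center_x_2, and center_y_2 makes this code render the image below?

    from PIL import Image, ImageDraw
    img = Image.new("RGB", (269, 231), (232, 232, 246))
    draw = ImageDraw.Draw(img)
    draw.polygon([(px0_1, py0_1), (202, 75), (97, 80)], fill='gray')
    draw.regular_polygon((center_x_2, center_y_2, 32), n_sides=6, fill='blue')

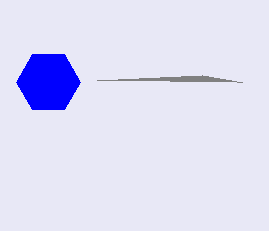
px0_1 = 242, py0_1 = 82, center_x_2 = 48, center_y_2 = 82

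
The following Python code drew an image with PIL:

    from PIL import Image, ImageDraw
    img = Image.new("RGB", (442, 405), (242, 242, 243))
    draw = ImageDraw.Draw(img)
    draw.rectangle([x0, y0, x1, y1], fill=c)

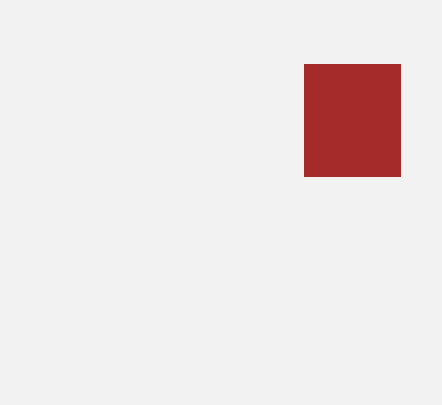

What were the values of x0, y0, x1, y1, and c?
x0 = 304
y0 = 64
x1 = 400
y1 = 176
c = 'brown'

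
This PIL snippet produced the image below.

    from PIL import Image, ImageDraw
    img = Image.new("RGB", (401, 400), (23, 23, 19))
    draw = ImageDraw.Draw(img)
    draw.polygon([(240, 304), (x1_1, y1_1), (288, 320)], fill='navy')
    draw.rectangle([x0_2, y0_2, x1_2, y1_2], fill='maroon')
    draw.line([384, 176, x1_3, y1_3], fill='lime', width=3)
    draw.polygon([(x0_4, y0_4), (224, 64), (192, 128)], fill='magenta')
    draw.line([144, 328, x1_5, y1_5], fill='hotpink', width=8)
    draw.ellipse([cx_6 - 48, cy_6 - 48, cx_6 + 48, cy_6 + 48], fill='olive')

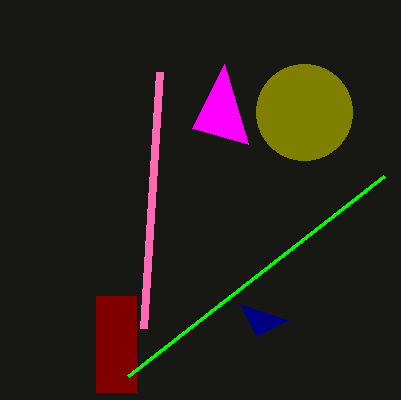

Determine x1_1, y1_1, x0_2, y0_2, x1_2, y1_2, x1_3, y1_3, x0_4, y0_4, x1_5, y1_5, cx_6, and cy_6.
x1_1 = 256
y1_1 = 336
x0_2 = 96
y0_2 = 296
x1_2 = 136
y1_2 = 392
x1_3 = 128
y1_3 = 376
x0_4 = 248
y0_4 = 144
x1_5 = 160
y1_5 = 72
cx_6 = 304
cy_6 = 112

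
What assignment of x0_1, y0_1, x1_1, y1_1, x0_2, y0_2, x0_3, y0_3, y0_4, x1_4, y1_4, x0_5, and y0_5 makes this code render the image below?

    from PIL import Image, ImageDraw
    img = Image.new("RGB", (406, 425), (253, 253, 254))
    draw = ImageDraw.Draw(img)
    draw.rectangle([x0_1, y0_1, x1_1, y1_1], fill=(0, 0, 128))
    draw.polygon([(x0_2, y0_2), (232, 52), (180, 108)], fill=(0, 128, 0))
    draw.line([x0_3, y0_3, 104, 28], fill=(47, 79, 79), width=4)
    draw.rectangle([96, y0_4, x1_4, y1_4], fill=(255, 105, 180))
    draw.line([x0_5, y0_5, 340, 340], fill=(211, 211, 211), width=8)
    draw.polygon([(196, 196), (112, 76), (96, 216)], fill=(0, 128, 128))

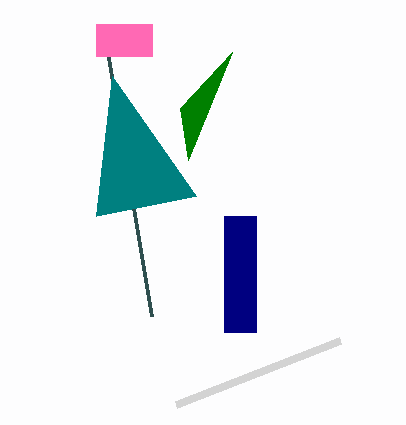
x0_1 = 224
y0_1 = 216
x1_1 = 256
y1_1 = 332
x0_2 = 188
y0_2 = 160
x0_3 = 152
y0_3 = 316
y0_4 = 24
x1_4 = 152
y1_4 = 56
x0_5 = 176
y0_5 = 404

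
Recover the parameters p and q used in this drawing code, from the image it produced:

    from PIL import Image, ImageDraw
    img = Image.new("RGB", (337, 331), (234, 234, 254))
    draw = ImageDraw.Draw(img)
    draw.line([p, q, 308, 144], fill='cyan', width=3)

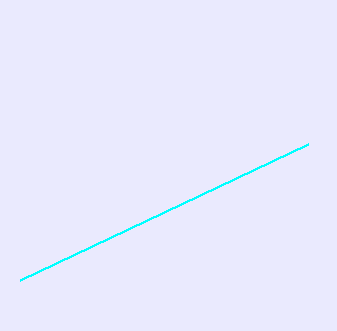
p = 20, q = 280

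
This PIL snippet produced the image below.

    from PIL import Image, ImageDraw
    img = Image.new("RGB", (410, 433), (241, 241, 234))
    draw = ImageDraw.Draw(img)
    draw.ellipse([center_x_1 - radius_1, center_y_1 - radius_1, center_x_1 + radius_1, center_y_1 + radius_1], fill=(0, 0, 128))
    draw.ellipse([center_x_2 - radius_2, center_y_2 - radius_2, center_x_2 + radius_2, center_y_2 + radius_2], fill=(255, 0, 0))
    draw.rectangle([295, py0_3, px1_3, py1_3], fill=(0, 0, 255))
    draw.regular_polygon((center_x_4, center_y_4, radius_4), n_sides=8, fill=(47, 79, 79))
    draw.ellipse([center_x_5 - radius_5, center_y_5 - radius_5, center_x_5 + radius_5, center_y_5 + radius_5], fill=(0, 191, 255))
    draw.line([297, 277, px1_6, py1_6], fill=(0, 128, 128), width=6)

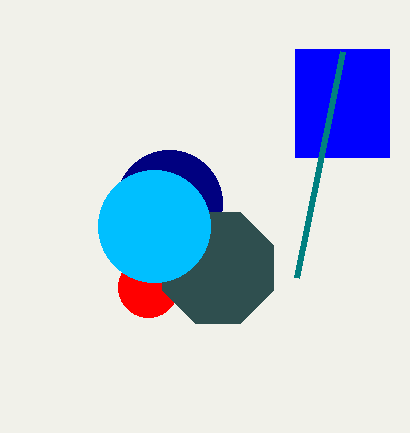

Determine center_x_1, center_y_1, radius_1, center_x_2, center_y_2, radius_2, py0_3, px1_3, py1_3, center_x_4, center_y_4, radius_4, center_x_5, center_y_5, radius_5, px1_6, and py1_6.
center_x_1 = 169, center_y_1 = 203, radius_1 = 53, center_x_2 = 148, center_y_2 = 287, radius_2 = 30, py0_3 = 49, px1_3 = 389, py1_3 = 157, center_x_4 = 218, center_y_4 = 268, radius_4 = 60, center_x_5 = 154, center_y_5 = 226, radius_5 = 56, px1_6 = 343, py1_6 = 51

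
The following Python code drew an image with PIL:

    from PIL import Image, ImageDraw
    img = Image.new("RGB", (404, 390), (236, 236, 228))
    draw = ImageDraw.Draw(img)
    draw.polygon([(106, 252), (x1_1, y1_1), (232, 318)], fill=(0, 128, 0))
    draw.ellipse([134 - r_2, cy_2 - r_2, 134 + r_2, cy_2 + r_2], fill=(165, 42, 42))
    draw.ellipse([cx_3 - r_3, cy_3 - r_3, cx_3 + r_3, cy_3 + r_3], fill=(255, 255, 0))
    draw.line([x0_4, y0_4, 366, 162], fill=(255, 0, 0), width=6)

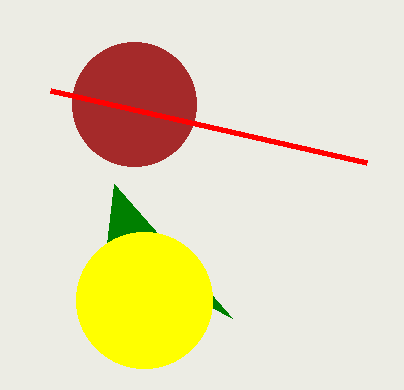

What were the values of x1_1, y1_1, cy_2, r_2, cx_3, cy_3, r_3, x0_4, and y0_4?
x1_1 = 114; y1_1 = 184; cy_2 = 104; r_2 = 62; cx_3 = 144; cy_3 = 300; r_3 = 68; x0_4 = 50; y0_4 = 90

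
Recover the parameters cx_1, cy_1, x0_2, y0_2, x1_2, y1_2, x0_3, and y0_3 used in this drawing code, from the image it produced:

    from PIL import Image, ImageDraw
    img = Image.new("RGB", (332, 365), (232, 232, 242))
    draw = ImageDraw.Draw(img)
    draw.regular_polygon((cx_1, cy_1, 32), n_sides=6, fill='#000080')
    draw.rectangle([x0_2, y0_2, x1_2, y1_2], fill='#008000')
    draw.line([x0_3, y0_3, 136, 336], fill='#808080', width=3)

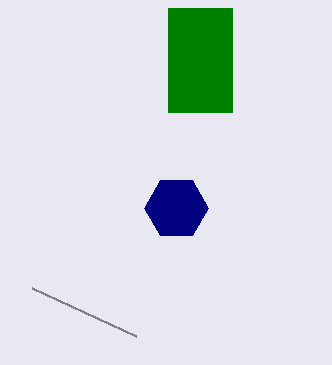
cx_1 = 176
cy_1 = 208
x0_2 = 168
y0_2 = 8
x1_2 = 232
y1_2 = 112
x0_3 = 32
y0_3 = 288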